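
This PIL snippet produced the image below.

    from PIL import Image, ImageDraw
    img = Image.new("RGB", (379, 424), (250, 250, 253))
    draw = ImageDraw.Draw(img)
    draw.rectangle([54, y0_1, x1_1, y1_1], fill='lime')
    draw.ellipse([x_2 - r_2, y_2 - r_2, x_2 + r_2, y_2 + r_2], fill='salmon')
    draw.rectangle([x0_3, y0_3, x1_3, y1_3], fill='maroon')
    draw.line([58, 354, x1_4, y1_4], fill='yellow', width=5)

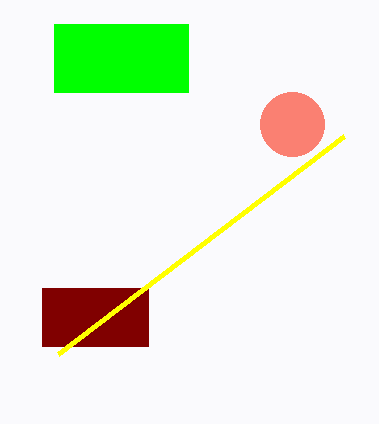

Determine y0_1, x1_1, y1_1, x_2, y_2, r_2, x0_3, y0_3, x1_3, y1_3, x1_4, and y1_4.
y0_1 = 24
x1_1 = 188
y1_1 = 92
x_2 = 292
y_2 = 124
r_2 = 32
x0_3 = 42
y0_3 = 288
x1_3 = 148
y1_3 = 346
x1_4 = 344
y1_4 = 136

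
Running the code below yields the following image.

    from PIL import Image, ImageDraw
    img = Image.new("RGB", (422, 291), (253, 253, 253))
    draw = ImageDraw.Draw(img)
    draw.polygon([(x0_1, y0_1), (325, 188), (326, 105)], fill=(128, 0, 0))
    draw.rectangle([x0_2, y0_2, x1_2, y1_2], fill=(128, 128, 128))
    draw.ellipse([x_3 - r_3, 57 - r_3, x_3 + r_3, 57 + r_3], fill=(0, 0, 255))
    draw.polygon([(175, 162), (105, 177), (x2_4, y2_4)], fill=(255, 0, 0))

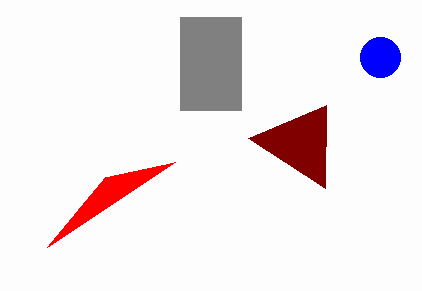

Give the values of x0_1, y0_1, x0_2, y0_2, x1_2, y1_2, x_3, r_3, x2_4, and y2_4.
x0_1 = 248; y0_1 = 138; x0_2 = 180; y0_2 = 17; x1_2 = 241; y1_2 = 110; x_3 = 380; r_3 = 20; x2_4 = 47; y2_4 = 247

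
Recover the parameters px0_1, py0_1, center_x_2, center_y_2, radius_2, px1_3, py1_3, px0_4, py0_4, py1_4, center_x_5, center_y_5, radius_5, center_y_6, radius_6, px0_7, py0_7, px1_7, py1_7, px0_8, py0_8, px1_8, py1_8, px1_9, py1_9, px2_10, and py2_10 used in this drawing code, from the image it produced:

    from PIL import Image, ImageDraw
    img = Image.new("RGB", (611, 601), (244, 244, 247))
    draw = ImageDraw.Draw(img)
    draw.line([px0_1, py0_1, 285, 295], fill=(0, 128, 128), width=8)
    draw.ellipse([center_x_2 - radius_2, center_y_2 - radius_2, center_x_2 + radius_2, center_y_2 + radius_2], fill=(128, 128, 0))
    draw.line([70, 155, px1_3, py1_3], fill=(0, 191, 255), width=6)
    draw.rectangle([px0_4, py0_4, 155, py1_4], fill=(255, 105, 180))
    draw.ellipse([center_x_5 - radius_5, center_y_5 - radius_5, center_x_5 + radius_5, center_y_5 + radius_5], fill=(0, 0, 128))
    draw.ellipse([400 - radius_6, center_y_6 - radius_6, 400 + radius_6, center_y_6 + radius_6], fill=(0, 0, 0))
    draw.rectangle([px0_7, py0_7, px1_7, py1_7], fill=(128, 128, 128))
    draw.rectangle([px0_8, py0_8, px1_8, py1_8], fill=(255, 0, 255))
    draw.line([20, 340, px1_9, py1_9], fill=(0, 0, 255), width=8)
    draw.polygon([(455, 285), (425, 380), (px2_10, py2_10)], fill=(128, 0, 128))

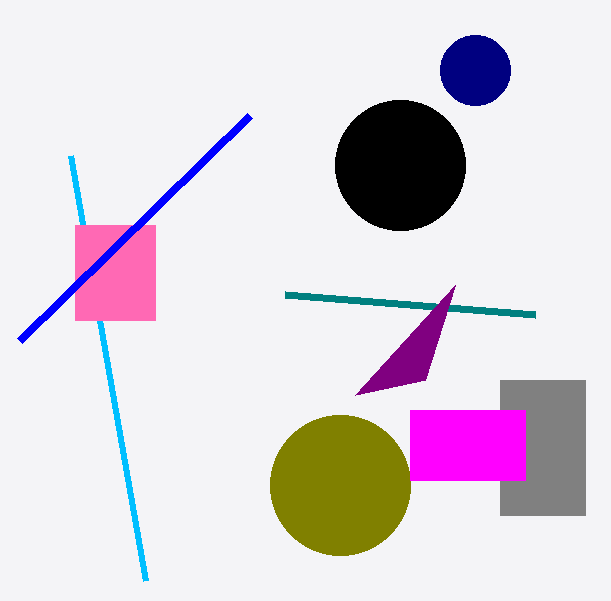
px0_1 = 535
py0_1 = 315
center_x_2 = 340
center_y_2 = 485
radius_2 = 70
px1_3 = 145
py1_3 = 580
px0_4 = 75
py0_4 = 225
py1_4 = 320
center_x_5 = 475
center_y_5 = 70
radius_5 = 35
center_y_6 = 165
radius_6 = 65
px0_7 = 500
py0_7 = 380
px1_7 = 585
py1_7 = 515
px0_8 = 410
py0_8 = 410
px1_8 = 525
py1_8 = 480
px1_9 = 250
py1_9 = 115
px2_10 = 355
py2_10 = 395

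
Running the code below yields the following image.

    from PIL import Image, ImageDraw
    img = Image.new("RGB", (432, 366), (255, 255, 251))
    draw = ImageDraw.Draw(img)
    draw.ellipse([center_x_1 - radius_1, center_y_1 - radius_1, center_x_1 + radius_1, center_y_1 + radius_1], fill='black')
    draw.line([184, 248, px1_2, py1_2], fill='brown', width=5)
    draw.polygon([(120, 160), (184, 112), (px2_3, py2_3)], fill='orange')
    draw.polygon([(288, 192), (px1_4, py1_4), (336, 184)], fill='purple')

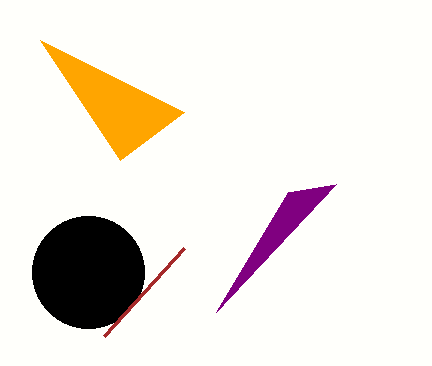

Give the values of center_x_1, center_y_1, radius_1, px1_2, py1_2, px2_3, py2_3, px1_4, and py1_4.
center_x_1 = 88
center_y_1 = 272
radius_1 = 56
px1_2 = 104
py1_2 = 336
px2_3 = 40
py2_3 = 40
px1_4 = 216
py1_4 = 312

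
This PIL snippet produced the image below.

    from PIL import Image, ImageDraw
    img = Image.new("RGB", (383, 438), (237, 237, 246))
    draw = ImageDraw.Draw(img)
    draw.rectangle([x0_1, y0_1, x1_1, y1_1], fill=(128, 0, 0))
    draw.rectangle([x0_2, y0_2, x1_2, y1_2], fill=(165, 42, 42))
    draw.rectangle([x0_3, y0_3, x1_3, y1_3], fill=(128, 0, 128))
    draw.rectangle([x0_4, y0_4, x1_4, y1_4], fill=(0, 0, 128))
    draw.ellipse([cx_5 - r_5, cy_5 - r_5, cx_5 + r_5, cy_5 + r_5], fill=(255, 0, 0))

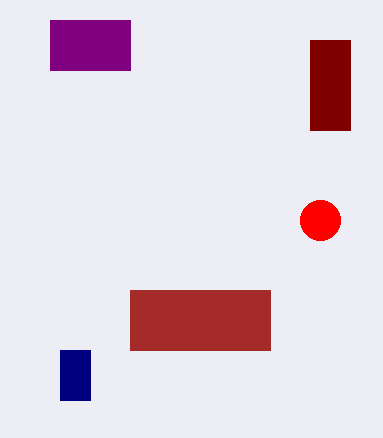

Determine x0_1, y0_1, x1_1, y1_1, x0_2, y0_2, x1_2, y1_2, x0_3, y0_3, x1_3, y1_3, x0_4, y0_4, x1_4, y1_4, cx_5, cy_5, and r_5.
x0_1 = 310, y0_1 = 40, x1_1 = 350, y1_1 = 130, x0_2 = 130, y0_2 = 290, x1_2 = 270, y1_2 = 350, x0_3 = 50, y0_3 = 20, x1_3 = 130, y1_3 = 70, x0_4 = 60, y0_4 = 350, x1_4 = 90, y1_4 = 400, cx_5 = 320, cy_5 = 220, r_5 = 20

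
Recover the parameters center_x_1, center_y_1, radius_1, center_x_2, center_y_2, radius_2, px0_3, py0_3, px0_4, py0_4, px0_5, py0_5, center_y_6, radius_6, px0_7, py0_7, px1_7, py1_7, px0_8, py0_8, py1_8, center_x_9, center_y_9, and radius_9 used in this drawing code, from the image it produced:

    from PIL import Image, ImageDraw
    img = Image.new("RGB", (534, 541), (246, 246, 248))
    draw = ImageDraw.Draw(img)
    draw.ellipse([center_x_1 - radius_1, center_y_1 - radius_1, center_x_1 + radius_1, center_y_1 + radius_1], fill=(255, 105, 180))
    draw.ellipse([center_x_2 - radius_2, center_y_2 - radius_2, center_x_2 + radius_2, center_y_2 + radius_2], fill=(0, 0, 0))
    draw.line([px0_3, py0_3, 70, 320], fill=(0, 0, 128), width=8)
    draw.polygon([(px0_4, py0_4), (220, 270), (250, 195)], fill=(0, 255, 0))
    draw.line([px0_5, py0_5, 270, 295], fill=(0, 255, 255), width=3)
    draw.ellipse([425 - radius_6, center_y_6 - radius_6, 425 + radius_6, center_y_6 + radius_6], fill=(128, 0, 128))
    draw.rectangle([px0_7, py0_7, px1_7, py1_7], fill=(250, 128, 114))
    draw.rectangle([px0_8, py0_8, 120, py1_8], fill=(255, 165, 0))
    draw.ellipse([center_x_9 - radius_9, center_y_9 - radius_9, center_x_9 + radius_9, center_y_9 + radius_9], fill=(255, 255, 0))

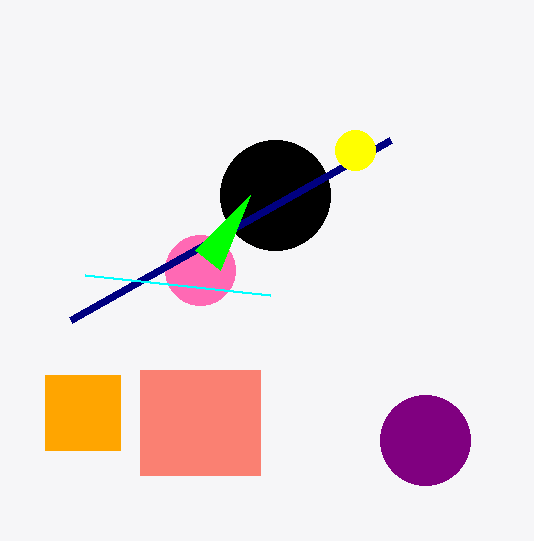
center_x_1 = 200
center_y_1 = 270
radius_1 = 35
center_x_2 = 275
center_y_2 = 195
radius_2 = 55
px0_3 = 390
py0_3 = 140
px0_4 = 195
py0_4 = 250
px0_5 = 85
py0_5 = 275
center_y_6 = 440
radius_6 = 45
px0_7 = 140
py0_7 = 370
px1_7 = 260
py1_7 = 475
px0_8 = 45
py0_8 = 375
py1_8 = 450
center_x_9 = 355
center_y_9 = 150
radius_9 = 20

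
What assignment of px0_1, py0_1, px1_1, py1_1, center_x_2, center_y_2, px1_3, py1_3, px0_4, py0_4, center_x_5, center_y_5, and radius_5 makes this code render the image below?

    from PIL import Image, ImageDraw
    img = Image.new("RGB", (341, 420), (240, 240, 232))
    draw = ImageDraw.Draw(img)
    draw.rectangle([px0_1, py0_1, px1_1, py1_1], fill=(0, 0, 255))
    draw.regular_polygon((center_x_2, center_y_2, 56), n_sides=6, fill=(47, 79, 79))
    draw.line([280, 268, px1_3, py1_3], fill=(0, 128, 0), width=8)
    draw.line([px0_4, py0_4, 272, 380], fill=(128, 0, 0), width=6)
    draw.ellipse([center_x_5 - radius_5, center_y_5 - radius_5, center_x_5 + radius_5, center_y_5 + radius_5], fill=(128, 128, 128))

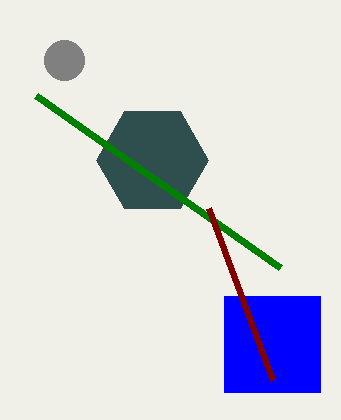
px0_1 = 224; py0_1 = 296; px1_1 = 320; py1_1 = 392; center_x_2 = 152; center_y_2 = 160; px1_3 = 36; py1_3 = 96; px0_4 = 208; py0_4 = 208; center_x_5 = 64; center_y_5 = 60; radius_5 = 20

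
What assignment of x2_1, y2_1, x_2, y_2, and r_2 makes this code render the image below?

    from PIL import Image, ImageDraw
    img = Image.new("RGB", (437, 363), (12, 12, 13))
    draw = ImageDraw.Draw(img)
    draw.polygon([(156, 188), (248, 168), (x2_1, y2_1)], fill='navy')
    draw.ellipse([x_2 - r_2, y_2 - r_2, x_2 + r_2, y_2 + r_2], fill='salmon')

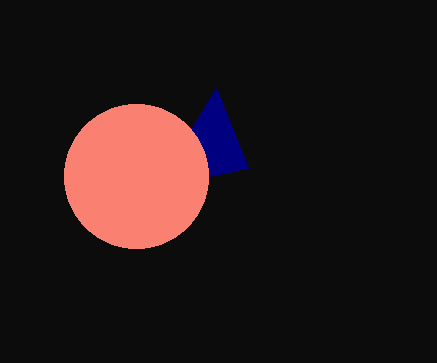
x2_1 = 216; y2_1 = 88; x_2 = 136; y_2 = 176; r_2 = 72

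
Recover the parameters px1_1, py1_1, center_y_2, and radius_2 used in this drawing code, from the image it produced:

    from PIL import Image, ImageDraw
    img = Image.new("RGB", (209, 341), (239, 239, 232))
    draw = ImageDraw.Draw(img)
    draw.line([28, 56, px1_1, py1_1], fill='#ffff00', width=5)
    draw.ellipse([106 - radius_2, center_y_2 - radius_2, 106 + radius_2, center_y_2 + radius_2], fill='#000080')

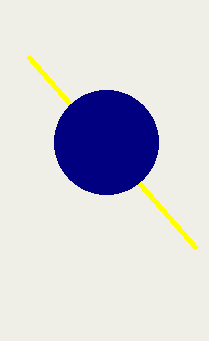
px1_1 = 196, py1_1 = 248, center_y_2 = 142, radius_2 = 52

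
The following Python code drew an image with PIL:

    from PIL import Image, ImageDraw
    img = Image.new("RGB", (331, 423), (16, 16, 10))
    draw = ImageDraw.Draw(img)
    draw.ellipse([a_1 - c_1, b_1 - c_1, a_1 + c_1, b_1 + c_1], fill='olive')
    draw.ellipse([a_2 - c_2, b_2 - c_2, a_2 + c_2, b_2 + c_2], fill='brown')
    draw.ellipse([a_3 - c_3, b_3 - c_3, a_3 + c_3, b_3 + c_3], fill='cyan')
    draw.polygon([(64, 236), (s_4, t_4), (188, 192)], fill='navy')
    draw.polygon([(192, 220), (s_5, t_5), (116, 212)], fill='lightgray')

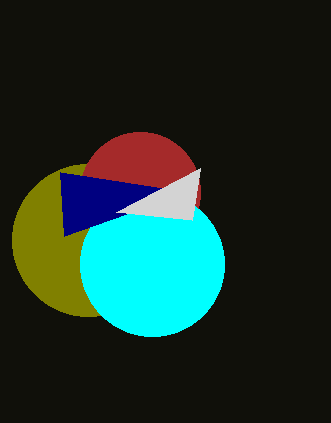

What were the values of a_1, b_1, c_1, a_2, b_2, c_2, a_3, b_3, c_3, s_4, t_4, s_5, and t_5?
a_1 = 88, b_1 = 240, c_1 = 76, a_2 = 140, b_2 = 192, c_2 = 60, a_3 = 152, b_3 = 264, c_3 = 72, s_4 = 60, t_4 = 172, s_5 = 200, t_5 = 168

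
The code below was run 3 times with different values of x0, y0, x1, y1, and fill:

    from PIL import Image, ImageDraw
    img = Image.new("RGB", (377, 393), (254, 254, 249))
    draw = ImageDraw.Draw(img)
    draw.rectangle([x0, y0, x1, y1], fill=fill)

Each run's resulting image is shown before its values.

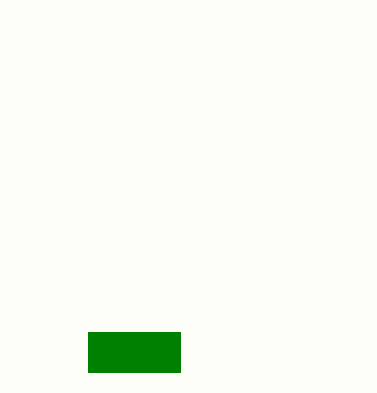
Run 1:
x0 = 88
y0 = 332
x1 = 180
y1 = 372
fill = 'green'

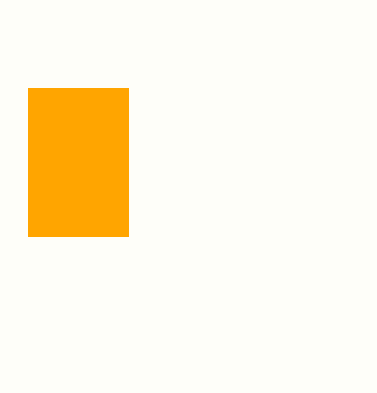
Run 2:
x0 = 28
y0 = 88
x1 = 128
y1 = 236
fill = 'orange'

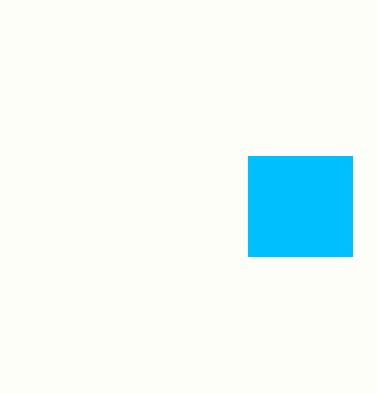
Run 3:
x0 = 248; y0 = 156; x1 = 352; y1 = 256; fill = 'deepskyblue'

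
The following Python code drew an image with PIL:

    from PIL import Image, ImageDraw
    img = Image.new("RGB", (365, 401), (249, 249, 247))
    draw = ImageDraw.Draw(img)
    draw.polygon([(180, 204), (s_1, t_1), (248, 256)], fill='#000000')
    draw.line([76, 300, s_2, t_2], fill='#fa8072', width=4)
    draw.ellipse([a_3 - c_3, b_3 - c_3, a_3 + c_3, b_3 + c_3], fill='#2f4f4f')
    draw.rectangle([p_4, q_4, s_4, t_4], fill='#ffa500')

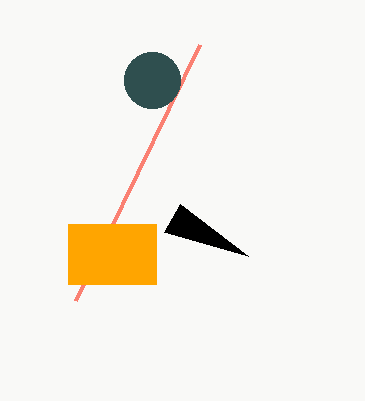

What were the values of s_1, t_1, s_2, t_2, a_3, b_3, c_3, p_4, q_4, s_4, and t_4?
s_1 = 164, t_1 = 232, s_2 = 200, t_2 = 44, a_3 = 152, b_3 = 80, c_3 = 28, p_4 = 68, q_4 = 224, s_4 = 156, t_4 = 284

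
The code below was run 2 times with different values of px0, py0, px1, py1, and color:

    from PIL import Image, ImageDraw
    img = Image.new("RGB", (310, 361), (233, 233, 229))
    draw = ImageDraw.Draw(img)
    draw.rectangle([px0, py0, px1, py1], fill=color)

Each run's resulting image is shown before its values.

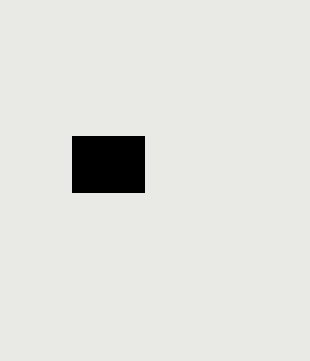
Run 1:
px0 = 72; py0 = 136; px1 = 144; py1 = 192; color = 'black'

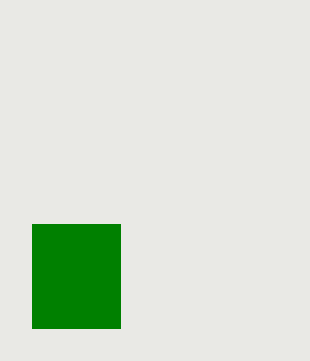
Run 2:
px0 = 32; py0 = 224; px1 = 120; py1 = 328; color = 'green'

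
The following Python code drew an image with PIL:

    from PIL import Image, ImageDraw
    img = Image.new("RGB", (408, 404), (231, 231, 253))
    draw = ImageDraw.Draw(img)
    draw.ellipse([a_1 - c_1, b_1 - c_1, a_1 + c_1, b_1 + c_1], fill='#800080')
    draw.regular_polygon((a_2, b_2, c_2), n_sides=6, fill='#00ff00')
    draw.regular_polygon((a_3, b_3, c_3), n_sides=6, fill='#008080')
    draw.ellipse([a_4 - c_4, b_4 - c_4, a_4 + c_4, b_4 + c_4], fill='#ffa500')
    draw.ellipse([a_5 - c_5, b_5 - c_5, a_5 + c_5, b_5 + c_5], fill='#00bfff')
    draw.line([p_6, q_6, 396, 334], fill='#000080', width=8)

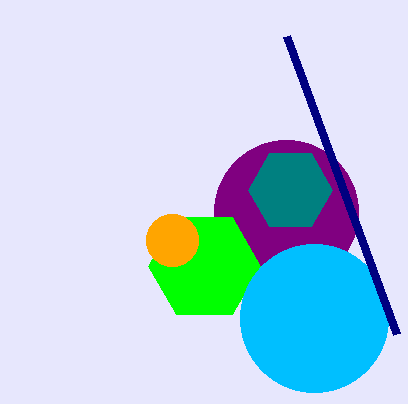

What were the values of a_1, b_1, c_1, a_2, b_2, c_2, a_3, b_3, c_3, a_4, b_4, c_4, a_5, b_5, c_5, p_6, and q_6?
a_1 = 286, b_1 = 212, c_1 = 72, a_2 = 204, b_2 = 266, c_2 = 56, a_3 = 290, b_3 = 190, c_3 = 42, a_4 = 172, b_4 = 240, c_4 = 26, a_5 = 314, b_5 = 318, c_5 = 74, p_6 = 286, q_6 = 36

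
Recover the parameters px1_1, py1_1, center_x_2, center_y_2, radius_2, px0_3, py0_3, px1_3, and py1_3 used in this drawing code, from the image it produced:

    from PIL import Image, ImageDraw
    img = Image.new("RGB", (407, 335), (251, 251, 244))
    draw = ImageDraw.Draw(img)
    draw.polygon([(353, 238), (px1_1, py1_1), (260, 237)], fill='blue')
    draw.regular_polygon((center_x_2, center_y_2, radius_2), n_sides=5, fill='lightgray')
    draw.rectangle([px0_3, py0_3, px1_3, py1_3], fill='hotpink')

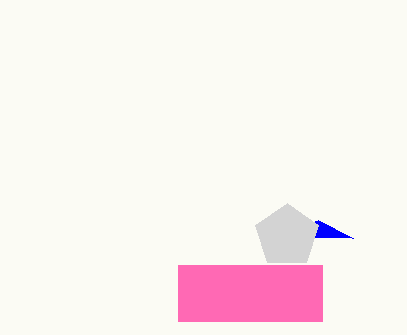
px1_1 = 318, py1_1 = 220, center_x_2 = 287, center_y_2 = 236, radius_2 = 33, px0_3 = 178, py0_3 = 265, px1_3 = 322, py1_3 = 321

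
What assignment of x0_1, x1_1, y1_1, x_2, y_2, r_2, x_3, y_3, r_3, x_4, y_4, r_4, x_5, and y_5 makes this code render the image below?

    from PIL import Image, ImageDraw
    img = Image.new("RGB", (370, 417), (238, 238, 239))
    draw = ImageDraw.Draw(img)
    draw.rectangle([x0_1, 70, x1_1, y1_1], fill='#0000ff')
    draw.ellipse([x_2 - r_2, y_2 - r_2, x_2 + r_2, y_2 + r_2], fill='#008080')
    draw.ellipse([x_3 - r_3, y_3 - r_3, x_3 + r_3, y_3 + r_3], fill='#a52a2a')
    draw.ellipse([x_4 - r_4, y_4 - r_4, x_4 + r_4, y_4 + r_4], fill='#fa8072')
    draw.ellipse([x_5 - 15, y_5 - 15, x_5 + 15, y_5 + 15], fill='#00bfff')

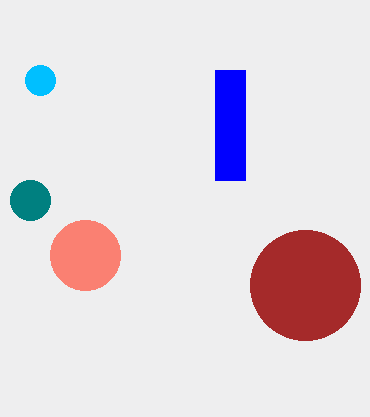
x0_1 = 215
x1_1 = 245
y1_1 = 180
x_2 = 30
y_2 = 200
r_2 = 20
x_3 = 305
y_3 = 285
r_3 = 55
x_4 = 85
y_4 = 255
r_4 = 35
x_5 = 40
y_5 = 80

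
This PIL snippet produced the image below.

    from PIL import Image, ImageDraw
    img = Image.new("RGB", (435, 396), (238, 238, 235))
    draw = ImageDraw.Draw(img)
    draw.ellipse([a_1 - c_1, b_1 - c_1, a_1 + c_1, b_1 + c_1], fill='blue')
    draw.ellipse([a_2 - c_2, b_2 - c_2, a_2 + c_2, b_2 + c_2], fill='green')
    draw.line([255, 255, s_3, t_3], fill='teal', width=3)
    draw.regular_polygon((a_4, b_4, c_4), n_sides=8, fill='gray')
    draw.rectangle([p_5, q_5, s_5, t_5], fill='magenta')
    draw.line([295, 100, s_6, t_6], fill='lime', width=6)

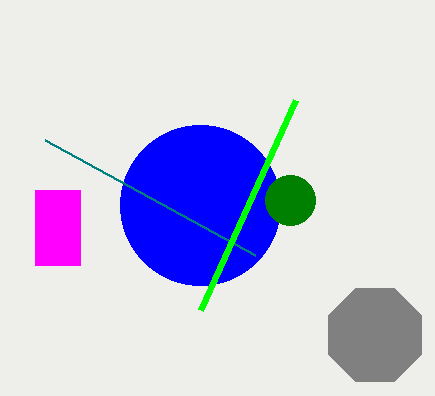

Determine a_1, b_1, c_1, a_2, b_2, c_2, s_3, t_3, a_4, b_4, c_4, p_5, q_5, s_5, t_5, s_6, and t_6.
a_1 = 200; b_1 = 205; c_1 = 80; a_2 = 290; b_2 = 200; c_2 = 25; s_3 = 45; t_3 = 140; a_4 = 375; b_4 = 335; c_4 = 50; p_5 = 35; q_5 = 190; s_5 = 80; t_5 = 265; s_6 = 200; t_6 = 310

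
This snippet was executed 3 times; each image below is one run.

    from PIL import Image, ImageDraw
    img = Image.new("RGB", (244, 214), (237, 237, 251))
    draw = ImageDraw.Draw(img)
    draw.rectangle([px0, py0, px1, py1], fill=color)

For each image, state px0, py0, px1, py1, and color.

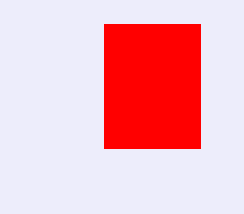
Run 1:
px0 = 104
py0 = 24
px1 = 200
py1 = 148
color = 'red'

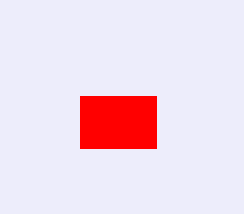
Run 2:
px0 = 80, py0 = 96, px1 = 156, py1 = 148, color = 'red'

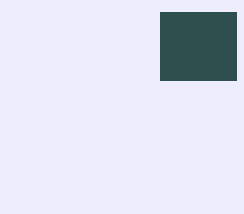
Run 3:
px0 = 160; py0 = 12; px1 = 236; py1 = 80; color = 'darkslategray'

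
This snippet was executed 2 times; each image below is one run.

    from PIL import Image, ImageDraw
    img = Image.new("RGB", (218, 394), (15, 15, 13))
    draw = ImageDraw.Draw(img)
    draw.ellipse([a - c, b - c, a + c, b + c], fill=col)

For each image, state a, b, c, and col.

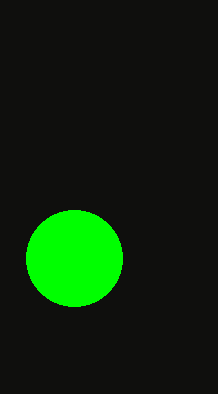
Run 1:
a = 74; b = 258; c = 48; col = 'lime'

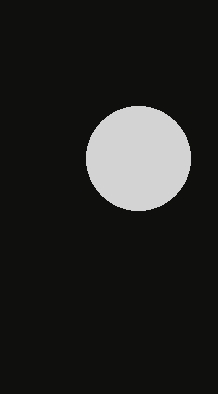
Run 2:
a = 138
b = 158
c = 52
col = 'lightgray'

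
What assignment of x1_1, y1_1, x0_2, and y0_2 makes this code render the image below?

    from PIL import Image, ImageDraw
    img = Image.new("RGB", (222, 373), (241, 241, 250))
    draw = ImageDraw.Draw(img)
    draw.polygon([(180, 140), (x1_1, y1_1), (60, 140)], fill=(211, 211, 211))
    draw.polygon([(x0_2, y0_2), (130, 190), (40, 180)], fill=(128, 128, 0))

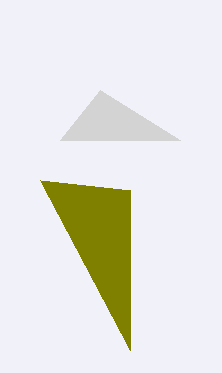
x1_1 = 100
y1_1 = 90
x0_2 = 130
y0_2 = 350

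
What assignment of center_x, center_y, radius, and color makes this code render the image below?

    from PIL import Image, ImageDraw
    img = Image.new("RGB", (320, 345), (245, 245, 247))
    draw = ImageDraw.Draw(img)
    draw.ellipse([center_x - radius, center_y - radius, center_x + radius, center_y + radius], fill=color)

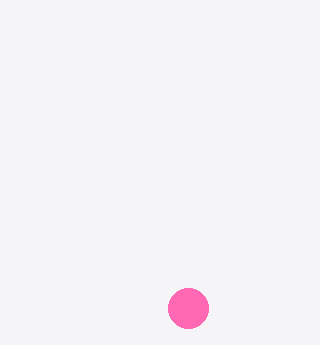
center_x = 188
center_y = 308
radius = 20
color = 'hotpink'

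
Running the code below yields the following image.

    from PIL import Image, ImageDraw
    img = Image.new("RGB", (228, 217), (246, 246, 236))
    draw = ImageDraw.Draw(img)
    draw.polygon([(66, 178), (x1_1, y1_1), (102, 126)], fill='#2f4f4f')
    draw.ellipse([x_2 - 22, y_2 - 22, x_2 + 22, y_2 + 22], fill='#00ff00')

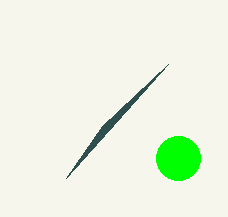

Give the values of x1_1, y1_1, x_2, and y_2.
x1_1 = 168; y1_1 = 64; x_2 = 178; y_2 = 158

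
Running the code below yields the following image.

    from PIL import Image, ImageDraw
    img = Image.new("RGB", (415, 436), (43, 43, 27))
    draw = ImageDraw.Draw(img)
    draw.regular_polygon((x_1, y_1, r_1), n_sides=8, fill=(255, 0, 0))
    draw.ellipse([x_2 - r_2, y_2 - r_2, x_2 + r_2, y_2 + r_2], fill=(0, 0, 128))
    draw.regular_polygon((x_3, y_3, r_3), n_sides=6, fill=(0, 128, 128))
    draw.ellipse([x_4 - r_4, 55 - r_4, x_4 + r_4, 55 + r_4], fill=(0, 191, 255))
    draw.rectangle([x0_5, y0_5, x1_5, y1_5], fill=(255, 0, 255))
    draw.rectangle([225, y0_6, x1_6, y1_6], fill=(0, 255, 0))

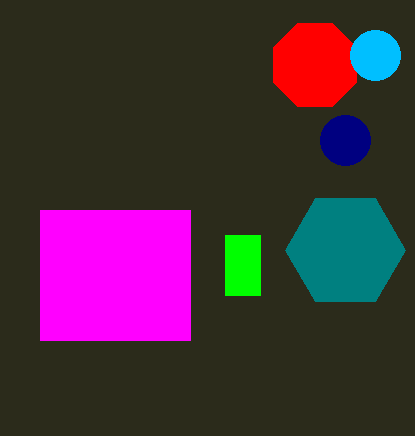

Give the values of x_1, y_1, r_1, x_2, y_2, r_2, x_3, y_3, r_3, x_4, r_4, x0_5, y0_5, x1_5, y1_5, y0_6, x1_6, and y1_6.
x_1 = 315, y_1 = 65, r_1 = 45, x_2 = 345, y_2 = 140, r_2 = 25, x_3 = 345, y_3 = 250, r_3 = 60, x_4 = 375, r_4 = 25, x0_5 = 40, y0_5 = 210, x1_5 = 190, y1_5 = 340, y0_6 = 235, x1_6 = 260, y1_6 = 295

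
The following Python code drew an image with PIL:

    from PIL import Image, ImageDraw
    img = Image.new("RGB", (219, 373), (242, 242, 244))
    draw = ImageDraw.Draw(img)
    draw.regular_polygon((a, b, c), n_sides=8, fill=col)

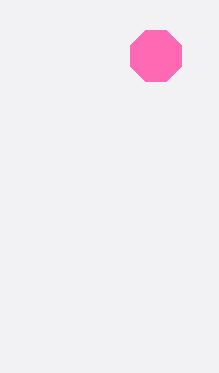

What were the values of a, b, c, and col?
a = 156
b = 56
c = 28
col = 'hotpink'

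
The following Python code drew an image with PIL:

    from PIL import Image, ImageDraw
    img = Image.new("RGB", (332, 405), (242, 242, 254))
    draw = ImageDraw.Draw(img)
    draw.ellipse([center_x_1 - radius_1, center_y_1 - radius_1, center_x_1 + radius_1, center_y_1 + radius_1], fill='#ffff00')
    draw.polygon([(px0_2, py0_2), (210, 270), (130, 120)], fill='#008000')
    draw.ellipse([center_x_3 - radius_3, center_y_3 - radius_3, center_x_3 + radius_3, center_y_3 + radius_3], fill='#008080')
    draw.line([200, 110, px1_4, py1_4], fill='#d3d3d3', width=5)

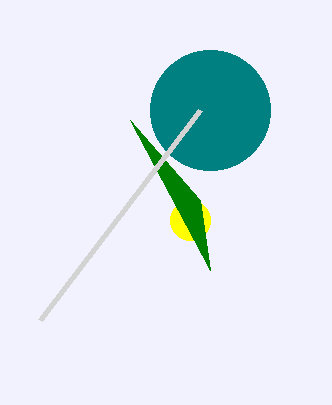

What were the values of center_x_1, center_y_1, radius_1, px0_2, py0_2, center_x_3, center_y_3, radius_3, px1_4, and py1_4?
center_x_1 = 190, center_y_1 = 220, radius_1 = 20, px0_2 = 200, py0_2 = 200, center_x_3 = 210, center_y_3 = 110, radius_3 = 60, px1_4 = 40, py1_4 = 320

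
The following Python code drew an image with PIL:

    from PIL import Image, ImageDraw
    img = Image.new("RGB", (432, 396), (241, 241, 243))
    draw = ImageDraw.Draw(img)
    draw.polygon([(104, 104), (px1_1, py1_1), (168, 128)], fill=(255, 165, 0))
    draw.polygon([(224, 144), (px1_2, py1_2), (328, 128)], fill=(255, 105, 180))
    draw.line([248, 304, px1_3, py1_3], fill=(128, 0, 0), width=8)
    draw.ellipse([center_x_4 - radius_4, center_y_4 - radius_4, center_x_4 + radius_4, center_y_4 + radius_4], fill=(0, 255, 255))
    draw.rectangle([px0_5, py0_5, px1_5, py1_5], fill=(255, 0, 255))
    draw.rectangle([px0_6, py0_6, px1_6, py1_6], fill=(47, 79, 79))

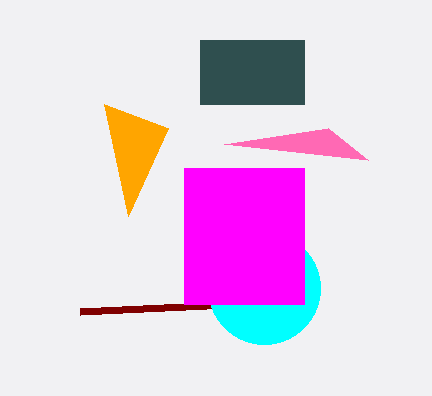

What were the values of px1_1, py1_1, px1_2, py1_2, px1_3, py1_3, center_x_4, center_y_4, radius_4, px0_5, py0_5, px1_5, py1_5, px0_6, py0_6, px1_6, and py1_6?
px1_1 = 128
py1_1 = 216
px1_2 = 368
py1_2 = 160
px1_3 = 80
py1_3 = 312
center_x_4 = 264
center_y_4 = 288
radius_4 = 56
px0_5 = 184
py0_5 = 168
px1_5 = 304
py1_5 = 304
px0_6 = 200
py0_6 = 40
px1_6 = 304
py1_6 = 104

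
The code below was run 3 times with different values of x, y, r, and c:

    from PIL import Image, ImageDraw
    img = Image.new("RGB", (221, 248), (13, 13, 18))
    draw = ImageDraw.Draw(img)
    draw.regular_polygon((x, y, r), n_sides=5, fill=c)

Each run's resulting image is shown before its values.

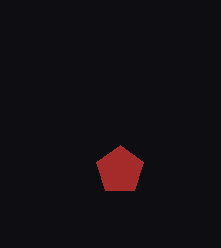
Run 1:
x = 120
y = 170
r = 25
c = 'brown'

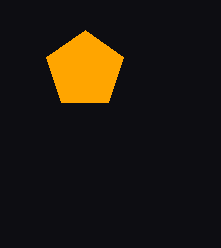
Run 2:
x = 85; y = 70; r = 40; c = 'orange'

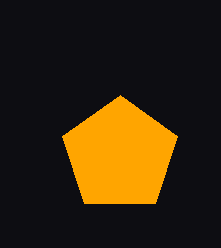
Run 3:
x = 120; y = 155; r = 60; c = 'orange'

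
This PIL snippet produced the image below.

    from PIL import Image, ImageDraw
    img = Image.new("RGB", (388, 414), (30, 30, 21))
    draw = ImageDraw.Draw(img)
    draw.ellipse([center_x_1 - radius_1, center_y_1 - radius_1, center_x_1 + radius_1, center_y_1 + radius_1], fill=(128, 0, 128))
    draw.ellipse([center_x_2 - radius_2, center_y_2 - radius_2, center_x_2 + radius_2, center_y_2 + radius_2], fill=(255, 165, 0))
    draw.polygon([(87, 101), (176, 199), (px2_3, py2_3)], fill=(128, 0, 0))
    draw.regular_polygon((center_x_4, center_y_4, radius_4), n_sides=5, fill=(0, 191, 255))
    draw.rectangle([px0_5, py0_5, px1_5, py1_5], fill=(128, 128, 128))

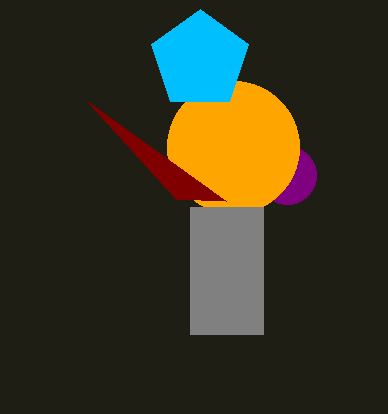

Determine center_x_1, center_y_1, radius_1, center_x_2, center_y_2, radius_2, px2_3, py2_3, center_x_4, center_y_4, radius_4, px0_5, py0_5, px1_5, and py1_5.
center_x_1 = 287
center_y_1 = 175
radius_1 = 29
center_x_2 = 233
center_y_2 = 147
radius_2 = 66
px2_3 = 226
py2_3 = 201
center_x_4 = 200
center_y_4 = 60
radius_4 = 51
px0_5 = 190
py0_5 = 207
px1_5 = 263
py1_5 = 334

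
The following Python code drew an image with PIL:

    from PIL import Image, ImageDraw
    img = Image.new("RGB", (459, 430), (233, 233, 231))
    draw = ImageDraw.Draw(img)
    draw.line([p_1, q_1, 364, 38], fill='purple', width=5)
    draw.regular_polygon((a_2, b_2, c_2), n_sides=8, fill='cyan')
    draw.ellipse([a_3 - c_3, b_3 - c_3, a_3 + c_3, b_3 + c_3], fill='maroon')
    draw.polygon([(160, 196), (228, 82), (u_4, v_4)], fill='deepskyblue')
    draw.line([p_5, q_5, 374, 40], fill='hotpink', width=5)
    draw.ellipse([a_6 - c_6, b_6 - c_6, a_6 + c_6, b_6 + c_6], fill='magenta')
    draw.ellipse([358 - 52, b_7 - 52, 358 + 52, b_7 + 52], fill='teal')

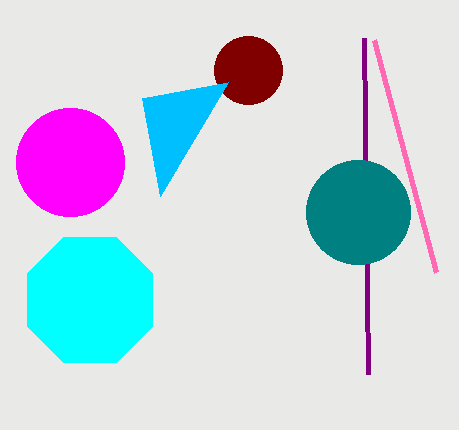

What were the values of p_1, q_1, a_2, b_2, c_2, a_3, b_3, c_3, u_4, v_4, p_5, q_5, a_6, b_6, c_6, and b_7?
p_1 = 368
q_1 = 374
a_2 = 90
b_2 = 300
c_2 = 68
a_3 = 248
b_3 = 70
c_3 = 34
u_4 = 142
v_4 = 98
p_5 = 436
q_5 = 272
a_6 = 70
b_6 = 162
c_6 = 54
b_7 = 212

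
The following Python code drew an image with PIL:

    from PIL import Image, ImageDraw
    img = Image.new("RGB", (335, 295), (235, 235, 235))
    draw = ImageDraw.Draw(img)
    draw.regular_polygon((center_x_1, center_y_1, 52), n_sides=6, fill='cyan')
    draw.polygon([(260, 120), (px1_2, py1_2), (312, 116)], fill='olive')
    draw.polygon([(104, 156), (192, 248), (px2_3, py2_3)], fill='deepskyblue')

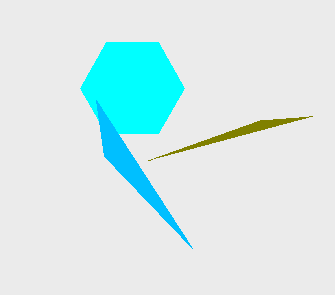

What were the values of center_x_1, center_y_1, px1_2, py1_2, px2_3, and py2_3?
center_x_1 = 132, center_y_1 = 88, px1_2 = 148, py1_2 = 160, px2_3 = 96, py2_3 = 100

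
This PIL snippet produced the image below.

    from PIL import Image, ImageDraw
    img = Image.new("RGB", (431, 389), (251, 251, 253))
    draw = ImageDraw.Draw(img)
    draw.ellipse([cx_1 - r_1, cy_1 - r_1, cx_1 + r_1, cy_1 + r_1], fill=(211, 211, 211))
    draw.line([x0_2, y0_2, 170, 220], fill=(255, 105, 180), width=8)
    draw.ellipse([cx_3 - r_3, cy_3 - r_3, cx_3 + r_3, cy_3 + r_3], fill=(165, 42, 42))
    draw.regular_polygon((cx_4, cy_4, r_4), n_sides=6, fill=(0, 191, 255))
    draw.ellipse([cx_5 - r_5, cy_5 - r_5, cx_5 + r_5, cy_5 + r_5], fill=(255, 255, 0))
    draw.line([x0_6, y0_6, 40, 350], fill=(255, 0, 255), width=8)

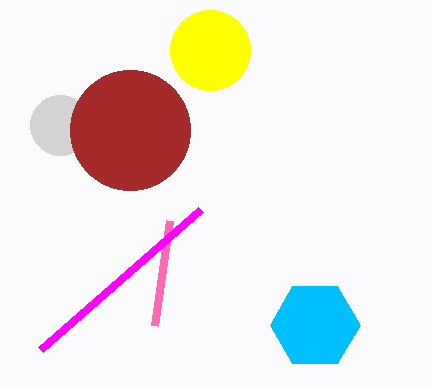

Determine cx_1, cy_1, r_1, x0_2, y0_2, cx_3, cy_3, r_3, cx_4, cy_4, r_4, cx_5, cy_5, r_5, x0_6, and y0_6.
cx_1 = 60, cy_1 = 125, r_1 = 30, x0_2 = 155, y0_2 = 325, cx_3 = 130, cy_3 = 130, r_3 = 60, cx_4 = 315, cy_4 = 325, r_4 = 45, cx_5 = 210, cy_5 = 50, r_5 = 40, x0_6 = 200, y0_6 = 210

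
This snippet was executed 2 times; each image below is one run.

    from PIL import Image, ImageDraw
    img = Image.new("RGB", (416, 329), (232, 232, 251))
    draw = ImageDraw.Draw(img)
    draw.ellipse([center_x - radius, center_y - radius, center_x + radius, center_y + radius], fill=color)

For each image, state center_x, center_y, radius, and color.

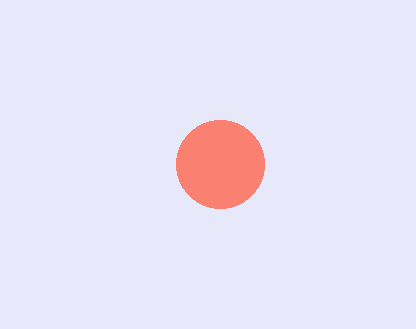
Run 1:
center_x = 220
center_y = 164
radius = 44
color = 'salmon'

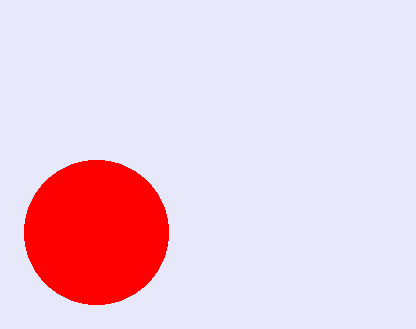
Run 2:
center_x = 96; center_y = 232; radius = 72; color = 'red'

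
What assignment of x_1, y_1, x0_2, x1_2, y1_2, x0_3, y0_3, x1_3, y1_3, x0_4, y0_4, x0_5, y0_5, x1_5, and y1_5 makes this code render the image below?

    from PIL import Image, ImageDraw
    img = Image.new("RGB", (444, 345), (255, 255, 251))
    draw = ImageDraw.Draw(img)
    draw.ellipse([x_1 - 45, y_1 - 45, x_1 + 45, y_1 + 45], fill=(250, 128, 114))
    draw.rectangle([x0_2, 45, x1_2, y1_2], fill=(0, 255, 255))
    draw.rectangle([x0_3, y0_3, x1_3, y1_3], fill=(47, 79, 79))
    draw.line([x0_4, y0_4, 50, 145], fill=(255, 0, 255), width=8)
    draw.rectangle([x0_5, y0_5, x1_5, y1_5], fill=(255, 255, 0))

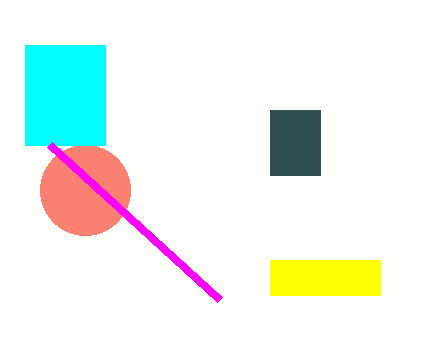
x_1 = 85; y_1 = 190; x0_2 = 25; x1_2 = 105; y1_2 = 145; x0_3 = 270; y0_3 = 110; x1_3 = 320; y1_3 = 175; x0_4 = 220; y0_4 = 300; x0_5 = 270; y0_5 = 260; x1_5 = 380; y1_5 = 295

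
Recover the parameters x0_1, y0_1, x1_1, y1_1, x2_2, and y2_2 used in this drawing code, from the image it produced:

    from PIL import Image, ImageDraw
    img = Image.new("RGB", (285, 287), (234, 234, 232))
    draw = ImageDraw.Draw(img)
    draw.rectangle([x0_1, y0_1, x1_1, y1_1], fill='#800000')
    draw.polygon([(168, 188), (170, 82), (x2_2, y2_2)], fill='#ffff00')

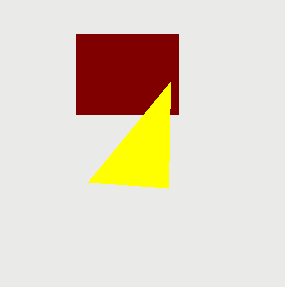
x0_1 = 76, y0_1 = 34, x1_1 = 178, y1_1 = 114, x2_2 = 88, y2_2 = 182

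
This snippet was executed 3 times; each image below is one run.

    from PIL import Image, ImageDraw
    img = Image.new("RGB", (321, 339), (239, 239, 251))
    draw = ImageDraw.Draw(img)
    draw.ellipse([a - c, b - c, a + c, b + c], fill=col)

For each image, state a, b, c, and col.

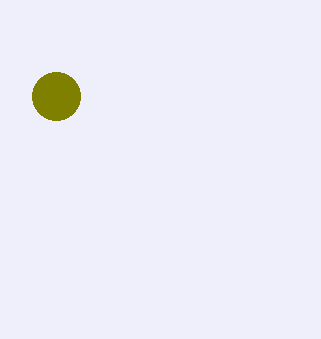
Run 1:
a = 56
b = 96
c = 24
col = 'olive'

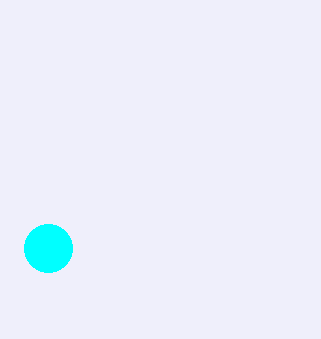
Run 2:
a = 48, b = 248, c = 24, col = 'cyan'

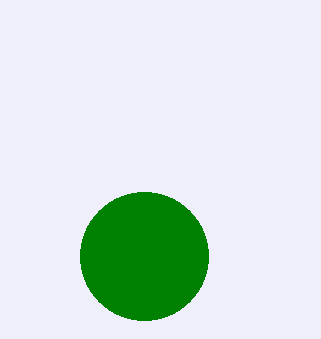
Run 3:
a = 144; b = 256; c = 64; col = 'green'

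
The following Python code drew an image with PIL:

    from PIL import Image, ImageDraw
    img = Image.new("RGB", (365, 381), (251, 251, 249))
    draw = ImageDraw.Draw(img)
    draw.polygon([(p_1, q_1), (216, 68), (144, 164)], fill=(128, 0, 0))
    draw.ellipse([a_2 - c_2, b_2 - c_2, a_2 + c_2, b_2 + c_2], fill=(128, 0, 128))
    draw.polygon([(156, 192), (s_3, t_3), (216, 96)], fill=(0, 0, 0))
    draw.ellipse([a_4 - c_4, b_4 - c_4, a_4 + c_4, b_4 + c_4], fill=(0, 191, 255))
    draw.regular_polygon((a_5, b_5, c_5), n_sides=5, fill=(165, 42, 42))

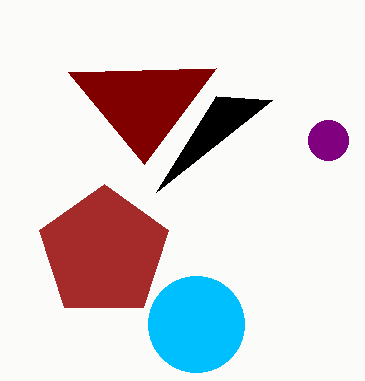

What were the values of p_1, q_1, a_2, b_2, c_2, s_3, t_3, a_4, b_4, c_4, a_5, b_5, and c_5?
p_1 = 68
q_1 = 72
a_2 = 328
b_2 = 140
c_2 = 20
s_3 = 272
t_3 = 100
a_4 = 196
b_4 = 324
c_4 = 48
a_5 = 104
b_5 = 252
c_5 = 68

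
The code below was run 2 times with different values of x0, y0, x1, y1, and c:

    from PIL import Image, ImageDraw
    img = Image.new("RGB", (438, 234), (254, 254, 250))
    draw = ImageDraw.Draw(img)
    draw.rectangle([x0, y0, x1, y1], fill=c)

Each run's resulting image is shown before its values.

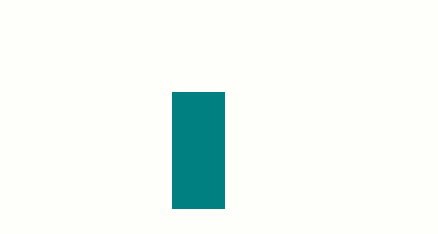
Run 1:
x0 = 172
y0 = 92
x1 = 224
y1 = 208
c = 'teal'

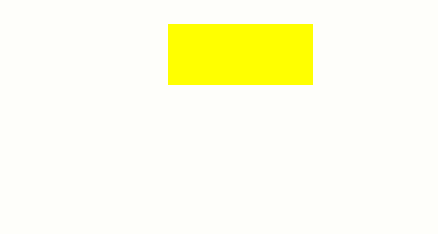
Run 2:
x0 = 168
y0 = 24
x1 = 312
y1 = 84
c = 'yellow'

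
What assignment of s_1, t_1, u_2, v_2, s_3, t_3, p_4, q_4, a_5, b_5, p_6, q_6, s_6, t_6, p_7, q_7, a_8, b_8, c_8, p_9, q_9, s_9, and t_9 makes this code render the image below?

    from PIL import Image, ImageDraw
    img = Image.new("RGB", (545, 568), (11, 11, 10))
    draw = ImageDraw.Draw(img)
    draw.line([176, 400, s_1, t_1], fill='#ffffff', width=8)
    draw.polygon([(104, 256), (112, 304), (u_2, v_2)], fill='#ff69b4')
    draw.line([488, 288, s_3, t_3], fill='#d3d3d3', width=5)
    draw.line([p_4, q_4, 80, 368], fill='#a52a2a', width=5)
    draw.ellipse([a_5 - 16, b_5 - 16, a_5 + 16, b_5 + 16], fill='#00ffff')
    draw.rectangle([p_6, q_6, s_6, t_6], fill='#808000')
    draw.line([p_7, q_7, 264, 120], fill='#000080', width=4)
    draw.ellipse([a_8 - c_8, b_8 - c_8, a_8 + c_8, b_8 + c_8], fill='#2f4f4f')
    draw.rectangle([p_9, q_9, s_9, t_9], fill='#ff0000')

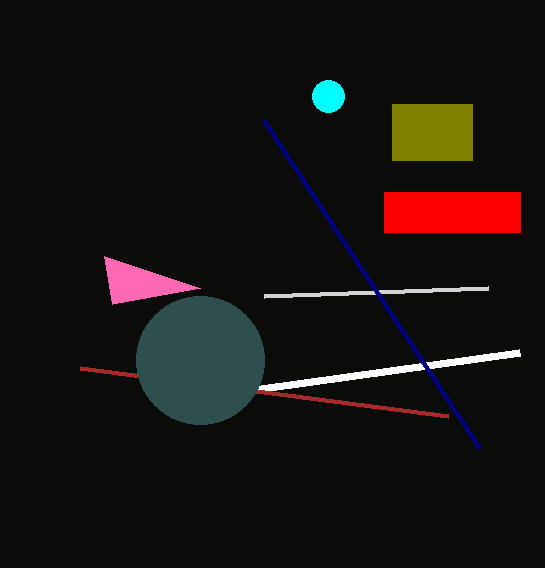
s_1 = 520; t_1 = 352; u_2 = 200; v_2 = 288; s_3 = 264; t_3 = 296; p_4 = 448; q_4 = 416; a_5 = 328; b_5 = 96; p_6 = 392; q_6 = 104; s_6 = 472; t_6 = 160; p_7 = 480; q_7 = 448; a_8 = 200; b_8 = 360; c_8 = 64; p_9 = 384; q_9 = 192; s_9 = 520; t_9 = 232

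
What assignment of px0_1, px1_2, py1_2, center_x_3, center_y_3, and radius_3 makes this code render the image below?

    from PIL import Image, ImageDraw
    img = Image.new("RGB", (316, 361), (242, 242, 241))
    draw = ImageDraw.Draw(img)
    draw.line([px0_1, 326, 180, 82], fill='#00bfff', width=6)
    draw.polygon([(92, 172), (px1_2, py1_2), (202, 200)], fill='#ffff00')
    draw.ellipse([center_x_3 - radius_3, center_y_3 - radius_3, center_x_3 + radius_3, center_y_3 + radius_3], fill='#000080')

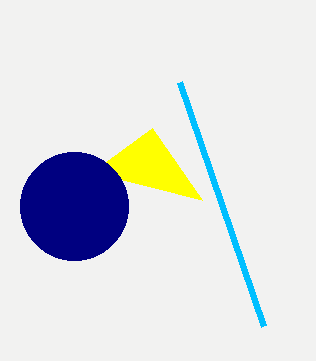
px0_1 = 264; px1_2 = 152; py1_2 = 128; center_x_3 = 74; center_y_3 = 206; radius_3 = 54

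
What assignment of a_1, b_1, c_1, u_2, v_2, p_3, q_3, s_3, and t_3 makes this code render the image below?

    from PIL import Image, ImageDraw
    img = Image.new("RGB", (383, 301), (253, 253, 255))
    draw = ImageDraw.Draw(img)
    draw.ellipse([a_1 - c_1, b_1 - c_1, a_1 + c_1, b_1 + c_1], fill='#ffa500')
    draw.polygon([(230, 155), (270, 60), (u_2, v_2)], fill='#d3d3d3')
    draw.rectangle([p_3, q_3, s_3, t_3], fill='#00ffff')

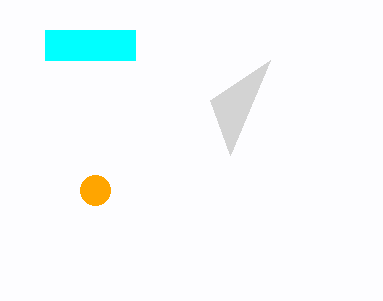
a_1 = 95; b_1 = 190; c_1 = 15; u_2 = 210; v_2 = 100; p_3 = 45; q_3 = 30; s_3 = 135; t_3 = 60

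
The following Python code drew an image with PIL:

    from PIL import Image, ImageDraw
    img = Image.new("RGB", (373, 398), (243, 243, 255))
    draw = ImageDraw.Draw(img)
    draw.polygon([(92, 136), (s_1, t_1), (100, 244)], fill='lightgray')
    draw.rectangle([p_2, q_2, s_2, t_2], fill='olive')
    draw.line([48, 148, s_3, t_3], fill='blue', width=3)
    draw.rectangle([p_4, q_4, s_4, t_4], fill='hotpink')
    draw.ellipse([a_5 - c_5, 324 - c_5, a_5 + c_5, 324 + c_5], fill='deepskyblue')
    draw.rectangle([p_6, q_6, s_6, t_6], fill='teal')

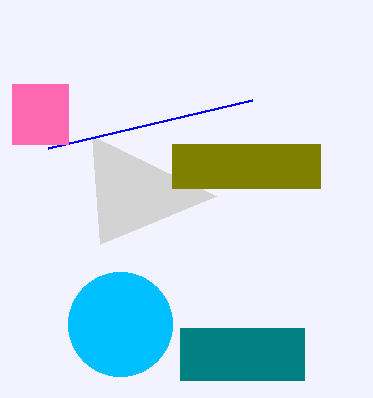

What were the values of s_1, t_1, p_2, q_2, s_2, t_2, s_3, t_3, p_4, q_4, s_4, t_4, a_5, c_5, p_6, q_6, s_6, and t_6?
s_1 = 216; t_1 = 196; p_2 = 172; q_2 = 144; s_2 = 320; t_2 = 188; s_3 = 252; t_3 = 100; p_4 = 12; q_4 = 84; s_4 = 68; t_4 = 144; a_5 = 120; c_5 = 52; p_6 = 180; q_6 = 328; s_6 = 304; t_6 = 380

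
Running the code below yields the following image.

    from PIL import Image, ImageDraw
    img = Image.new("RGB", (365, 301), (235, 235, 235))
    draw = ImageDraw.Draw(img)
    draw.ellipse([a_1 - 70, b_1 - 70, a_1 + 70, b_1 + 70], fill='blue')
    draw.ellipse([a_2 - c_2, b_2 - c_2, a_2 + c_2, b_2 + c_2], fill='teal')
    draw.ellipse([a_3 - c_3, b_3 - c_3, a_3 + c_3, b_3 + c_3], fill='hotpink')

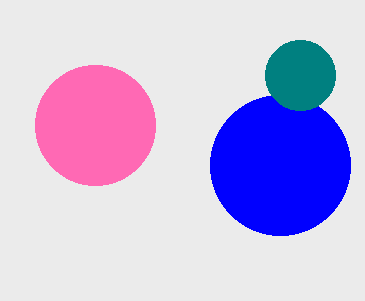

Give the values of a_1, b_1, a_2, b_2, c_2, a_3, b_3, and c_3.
a_1 = 280, b_1 = 165, a_2 = 300, b_2 = 75, c_2 = 35, a_3 = 95, b_3 = 125, c_3 = 60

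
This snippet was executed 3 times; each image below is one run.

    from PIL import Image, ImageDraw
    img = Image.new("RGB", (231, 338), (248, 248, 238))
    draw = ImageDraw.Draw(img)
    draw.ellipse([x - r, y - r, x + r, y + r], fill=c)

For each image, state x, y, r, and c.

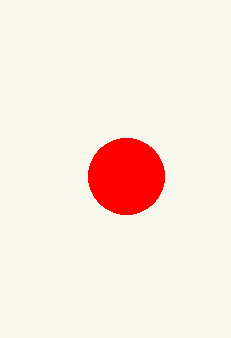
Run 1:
x = 126, y = 176, r = 38, c = 'red'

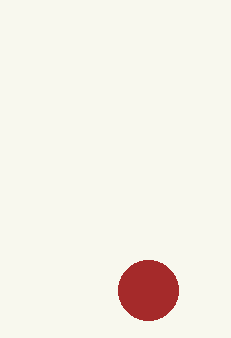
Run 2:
x = 148, y = 290, r = 30, c = 'brown'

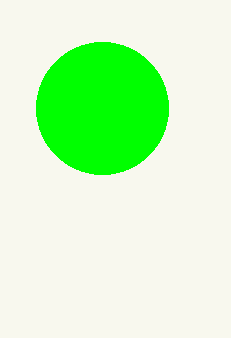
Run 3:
x = 102
y = 108
r = 66
c = 'lime'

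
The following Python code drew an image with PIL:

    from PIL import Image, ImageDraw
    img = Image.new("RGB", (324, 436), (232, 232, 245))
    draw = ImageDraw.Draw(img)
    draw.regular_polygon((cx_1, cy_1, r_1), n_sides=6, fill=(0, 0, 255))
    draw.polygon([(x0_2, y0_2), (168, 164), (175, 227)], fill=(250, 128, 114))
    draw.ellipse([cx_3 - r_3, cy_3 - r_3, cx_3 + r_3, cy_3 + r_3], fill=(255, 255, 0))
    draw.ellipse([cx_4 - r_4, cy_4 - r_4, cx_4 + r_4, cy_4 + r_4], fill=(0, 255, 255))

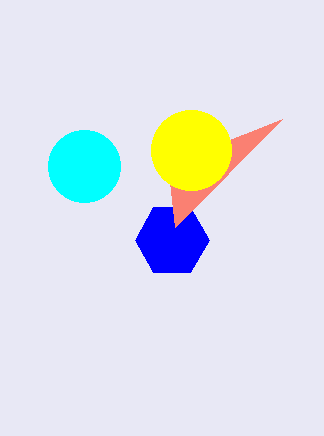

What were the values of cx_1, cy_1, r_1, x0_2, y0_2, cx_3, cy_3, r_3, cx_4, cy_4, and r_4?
cx_1 = 172
cy_1 = 240
r_1 = 37
x0_2 = 282
y0_2 = 119
cx_3 = 191
cy_3 = 150
r_3 = 40
cx_4 = 84
cy_4 = 166
r_4 = 36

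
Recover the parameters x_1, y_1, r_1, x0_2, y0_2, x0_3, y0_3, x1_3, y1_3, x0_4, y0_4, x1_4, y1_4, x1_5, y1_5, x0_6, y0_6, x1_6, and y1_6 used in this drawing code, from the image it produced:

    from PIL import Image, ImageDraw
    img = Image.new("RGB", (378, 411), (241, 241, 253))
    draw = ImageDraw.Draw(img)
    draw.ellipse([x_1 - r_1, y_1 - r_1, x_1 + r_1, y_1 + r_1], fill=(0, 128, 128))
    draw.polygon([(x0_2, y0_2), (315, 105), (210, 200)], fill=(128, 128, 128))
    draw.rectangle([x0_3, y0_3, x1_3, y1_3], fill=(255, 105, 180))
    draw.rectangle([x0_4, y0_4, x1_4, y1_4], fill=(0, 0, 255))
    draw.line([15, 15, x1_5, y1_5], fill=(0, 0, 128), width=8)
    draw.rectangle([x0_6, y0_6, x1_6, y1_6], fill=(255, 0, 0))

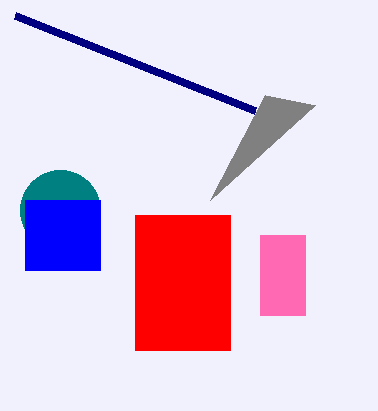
x_1 = 60
y_1 = 210
r_1 = 40
x0_2 = 265
y0_2 = 95
x0_3 = 260
y0_3 = 235
x1_3 = 305
y1_3 = 315
x0_4 = 25
y0_4 = 200
x1_4 = 100
y1_4 = 270
x1_5 = 255
y1_5 = 110
x0_6 = 135
y0_6 = 215
x1_6 = 230
y1_6 = 350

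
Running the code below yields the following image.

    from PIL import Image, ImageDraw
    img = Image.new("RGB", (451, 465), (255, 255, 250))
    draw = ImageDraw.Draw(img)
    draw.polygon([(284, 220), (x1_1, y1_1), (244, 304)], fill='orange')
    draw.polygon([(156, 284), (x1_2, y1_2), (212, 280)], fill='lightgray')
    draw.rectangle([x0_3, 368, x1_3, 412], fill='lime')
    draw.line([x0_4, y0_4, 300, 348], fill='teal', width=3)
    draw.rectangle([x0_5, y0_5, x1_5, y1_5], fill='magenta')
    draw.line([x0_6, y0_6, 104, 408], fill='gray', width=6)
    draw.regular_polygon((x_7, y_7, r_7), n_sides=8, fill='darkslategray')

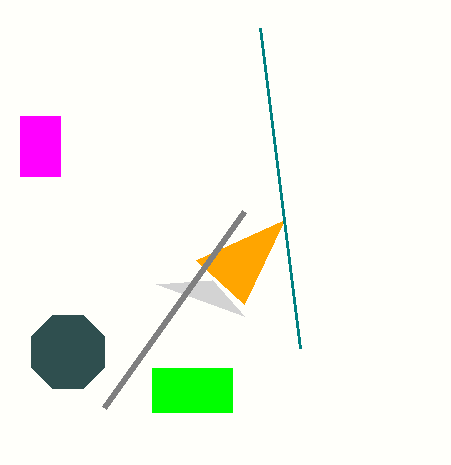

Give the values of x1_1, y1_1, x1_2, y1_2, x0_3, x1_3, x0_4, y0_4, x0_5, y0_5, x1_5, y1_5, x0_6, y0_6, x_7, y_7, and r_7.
x1_1 = 196; y1_1 = 260; x1_2 = 244; y1_2 = 316; x0_3 = 152; x1_3 = 232; x0_4 = 260; y0_4 = 28; x0_5 = 20; y0_5 = 116; x1_5 = 60; y1_5 = 176; x0_6 = 244; y0_6 = 212; x_7 = 68; y_7 = 352; r_7 = 40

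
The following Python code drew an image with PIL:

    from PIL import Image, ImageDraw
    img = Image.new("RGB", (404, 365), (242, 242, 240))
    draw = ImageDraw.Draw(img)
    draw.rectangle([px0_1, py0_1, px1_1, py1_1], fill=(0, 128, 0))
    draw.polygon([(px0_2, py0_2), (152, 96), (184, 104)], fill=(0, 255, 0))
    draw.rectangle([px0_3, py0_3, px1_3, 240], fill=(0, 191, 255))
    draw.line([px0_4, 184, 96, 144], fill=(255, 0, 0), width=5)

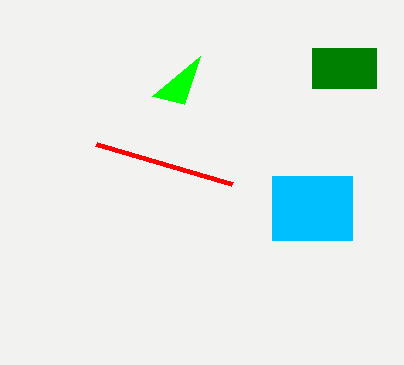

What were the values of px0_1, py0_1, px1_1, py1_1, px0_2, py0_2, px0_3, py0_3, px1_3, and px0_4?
px0_1 = 312; py0_1 = 48; px1_1 = 376; py1_1 = 88; px0_2 = 200; py0_2 = 56; px0_3 = 272; py0_3 = 176; px1_3 = 352; px0_4 = 232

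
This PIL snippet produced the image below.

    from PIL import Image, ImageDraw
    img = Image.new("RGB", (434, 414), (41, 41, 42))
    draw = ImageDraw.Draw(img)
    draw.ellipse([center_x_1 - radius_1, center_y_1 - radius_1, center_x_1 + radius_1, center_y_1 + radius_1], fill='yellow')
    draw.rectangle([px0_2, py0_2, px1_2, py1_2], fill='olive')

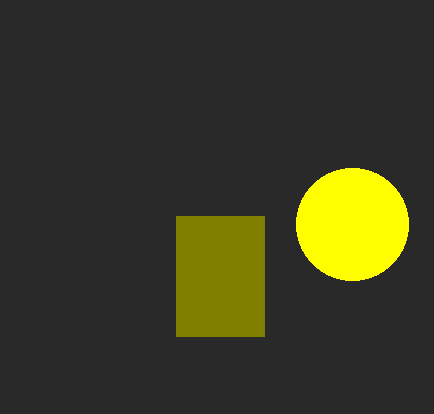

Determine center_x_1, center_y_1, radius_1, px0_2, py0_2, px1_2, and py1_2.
center_x_1 = 352; center_y_1 = 224; radius_1 = 56; px0_2 = 176; py0_2 = 216; px1_2 = 264; py1_2 = 336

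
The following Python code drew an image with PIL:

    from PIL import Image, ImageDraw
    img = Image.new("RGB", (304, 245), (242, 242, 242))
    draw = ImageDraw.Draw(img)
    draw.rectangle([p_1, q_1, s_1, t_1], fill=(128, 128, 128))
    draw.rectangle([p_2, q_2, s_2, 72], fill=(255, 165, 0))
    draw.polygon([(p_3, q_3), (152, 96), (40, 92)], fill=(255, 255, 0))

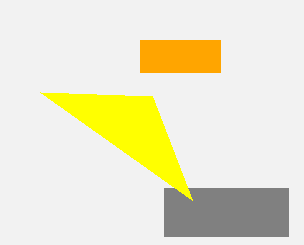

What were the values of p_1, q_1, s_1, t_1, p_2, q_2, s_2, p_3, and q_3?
p_1 = 164; q_1 = 188; s_1 = 288; t_1 = 236; p_2 = 140; q_2 = 40; s_2 = 220; p_3 = 192; q_3 = 200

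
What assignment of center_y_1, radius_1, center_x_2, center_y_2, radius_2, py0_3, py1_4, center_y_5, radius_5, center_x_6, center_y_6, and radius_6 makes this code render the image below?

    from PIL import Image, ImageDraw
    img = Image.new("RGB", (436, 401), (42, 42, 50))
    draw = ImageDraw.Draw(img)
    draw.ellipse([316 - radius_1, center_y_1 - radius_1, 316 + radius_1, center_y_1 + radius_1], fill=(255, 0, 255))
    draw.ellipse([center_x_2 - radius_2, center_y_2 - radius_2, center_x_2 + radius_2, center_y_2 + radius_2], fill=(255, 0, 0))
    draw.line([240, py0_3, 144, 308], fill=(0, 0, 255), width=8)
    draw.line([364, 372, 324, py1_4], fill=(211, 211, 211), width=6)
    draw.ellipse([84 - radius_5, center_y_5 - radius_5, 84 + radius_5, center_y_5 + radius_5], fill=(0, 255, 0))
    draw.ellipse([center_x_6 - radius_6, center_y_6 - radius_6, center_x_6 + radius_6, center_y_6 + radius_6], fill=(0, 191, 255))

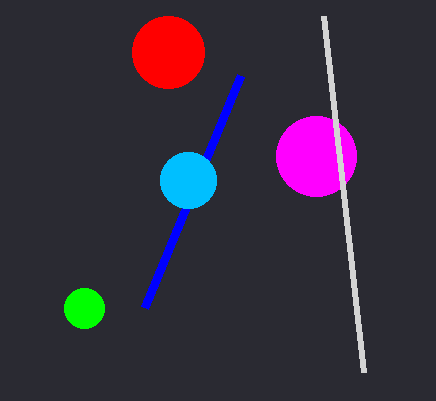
center_y_1 = 156
radius_1 = 40
center_x_2 = 168
center_y_2 = 52
radius_2 = 36
py0_3 = 76
py1_4 = 16
center_y_5 = 308
radius_5 = 20
center_x_6 = 188
center_y_6 = 180
radius_6 = 28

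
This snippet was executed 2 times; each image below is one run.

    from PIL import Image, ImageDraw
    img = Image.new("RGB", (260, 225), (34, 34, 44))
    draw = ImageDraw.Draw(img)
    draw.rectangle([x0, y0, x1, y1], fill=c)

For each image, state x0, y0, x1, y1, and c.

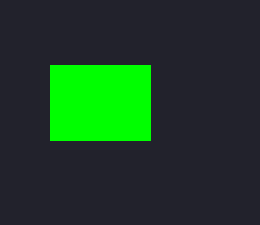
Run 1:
x0 = 50; y0 = 65; x1 = 150; y1 = 140; c = 'lime'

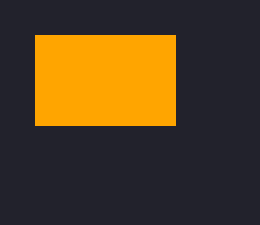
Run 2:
x0 = 35; y0 = 35; x1 = 175; y1 = 125; c = 'orange'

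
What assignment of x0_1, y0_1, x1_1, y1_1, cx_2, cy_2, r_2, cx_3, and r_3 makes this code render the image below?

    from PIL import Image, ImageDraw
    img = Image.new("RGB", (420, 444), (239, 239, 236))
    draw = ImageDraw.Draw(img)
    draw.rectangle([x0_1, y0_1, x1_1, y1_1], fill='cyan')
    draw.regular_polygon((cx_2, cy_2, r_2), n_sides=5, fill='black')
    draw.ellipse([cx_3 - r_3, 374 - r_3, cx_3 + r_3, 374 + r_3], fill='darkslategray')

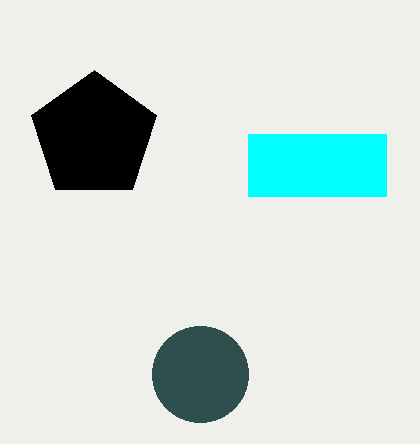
x0_1 = 248; y0_1 = 134; x1_1 = 386; y1_1 = 196; cx_2 = 94; cy_2 = 136; r_2 = 66; cx_3 = 200; r_3 = 48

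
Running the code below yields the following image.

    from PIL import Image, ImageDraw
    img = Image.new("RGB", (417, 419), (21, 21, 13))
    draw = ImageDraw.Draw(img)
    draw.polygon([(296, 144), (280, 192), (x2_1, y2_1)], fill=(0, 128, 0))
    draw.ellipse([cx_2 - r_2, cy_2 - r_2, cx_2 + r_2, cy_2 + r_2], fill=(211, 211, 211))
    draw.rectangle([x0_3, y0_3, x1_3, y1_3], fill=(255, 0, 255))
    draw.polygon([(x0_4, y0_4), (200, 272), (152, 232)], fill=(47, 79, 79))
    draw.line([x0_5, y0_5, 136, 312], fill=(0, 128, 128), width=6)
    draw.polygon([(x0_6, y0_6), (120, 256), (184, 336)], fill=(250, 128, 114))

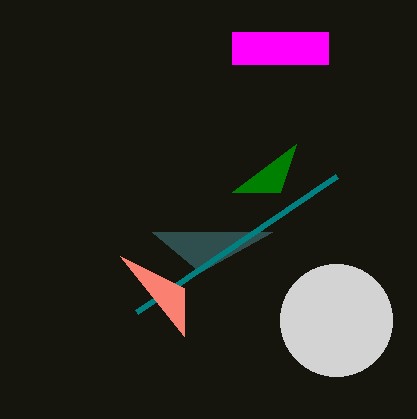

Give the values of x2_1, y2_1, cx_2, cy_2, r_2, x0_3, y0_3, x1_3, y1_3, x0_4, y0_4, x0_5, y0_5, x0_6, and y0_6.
x2_1 = 232, y2_1 = 192, cx_2 = 336, cy_2 = 320, r_2 = 56, x0_3 = 232, y0_3 = 32, x1_3 = 328, y1_3 = 64, x0_4 = 272, y0_4 = 232, x0_5 = 336, y0_5 = 176, x0_6 = 184, y0_6 = 288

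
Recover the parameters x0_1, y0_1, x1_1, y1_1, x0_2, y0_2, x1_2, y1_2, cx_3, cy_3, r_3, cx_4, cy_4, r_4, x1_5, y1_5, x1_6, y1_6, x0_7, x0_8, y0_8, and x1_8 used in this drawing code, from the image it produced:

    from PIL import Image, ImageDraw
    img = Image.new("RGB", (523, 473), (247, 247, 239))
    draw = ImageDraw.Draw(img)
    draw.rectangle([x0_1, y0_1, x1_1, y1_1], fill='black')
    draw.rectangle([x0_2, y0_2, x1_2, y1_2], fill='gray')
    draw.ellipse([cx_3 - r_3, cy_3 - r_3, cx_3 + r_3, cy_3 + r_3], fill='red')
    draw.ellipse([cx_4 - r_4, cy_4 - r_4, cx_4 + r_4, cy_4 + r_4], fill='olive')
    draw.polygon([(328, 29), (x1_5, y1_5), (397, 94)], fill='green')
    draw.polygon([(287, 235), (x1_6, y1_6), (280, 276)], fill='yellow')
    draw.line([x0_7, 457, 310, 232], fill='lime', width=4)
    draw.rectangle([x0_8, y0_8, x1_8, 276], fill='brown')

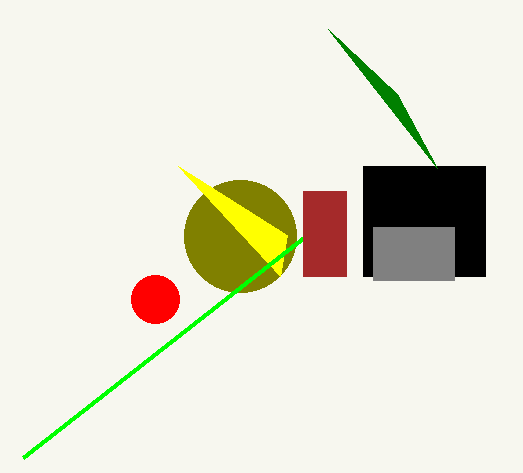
x0_1 = 363; y0_1 = 166; x1_1 = 485; y1_1 = 276; x0_2 = 373; y0_2 = 227; x1_2 = 454; y1_2 = 280; cx_3 = 155; cy_3 = 299; r_3 = 24; cx_4 = 240; cy_4 = 236; r_4 = 56; x1_5 = 437; y1_5 = 168; x1_6 = 178; y1_6 = 166; x0_7 = 23; x0_8 = 303; y0_8 = 191; x1_8 = 346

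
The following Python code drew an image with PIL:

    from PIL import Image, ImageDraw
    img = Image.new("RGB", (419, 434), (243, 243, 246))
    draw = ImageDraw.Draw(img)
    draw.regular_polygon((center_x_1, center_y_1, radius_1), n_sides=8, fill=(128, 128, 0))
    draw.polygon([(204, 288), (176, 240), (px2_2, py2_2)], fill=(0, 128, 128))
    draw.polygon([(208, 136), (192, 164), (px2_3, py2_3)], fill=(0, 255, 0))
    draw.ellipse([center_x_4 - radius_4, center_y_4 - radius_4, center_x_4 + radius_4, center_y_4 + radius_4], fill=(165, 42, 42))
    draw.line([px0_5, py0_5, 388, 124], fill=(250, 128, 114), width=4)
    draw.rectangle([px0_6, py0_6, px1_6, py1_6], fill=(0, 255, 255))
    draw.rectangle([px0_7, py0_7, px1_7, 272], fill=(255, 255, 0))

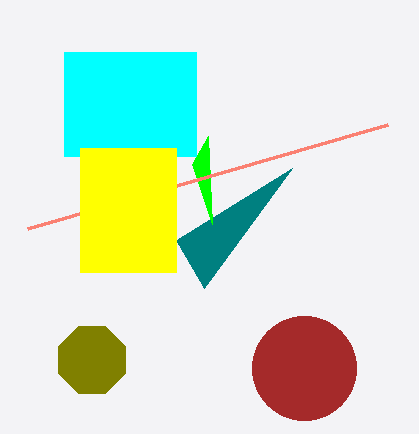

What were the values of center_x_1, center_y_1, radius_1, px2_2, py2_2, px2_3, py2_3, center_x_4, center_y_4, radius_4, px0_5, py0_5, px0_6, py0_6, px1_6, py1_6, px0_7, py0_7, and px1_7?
center_x_1 = 92
center_y_1 = 360
radius_1 = 36
px2_2 = 292
py2_2 = 168
px2_3 = 212
py2_3 = 224
center_x_4 = 304
center_y_4 = 368
radius_4 = 52
px0_5 = 28
py0_5 = 228
px0_6 = 64
py0_6 = 52
px1_6 = 196
py1_6 = 156
px0_7 = 80
py0_7 = 148
px1_7 = 176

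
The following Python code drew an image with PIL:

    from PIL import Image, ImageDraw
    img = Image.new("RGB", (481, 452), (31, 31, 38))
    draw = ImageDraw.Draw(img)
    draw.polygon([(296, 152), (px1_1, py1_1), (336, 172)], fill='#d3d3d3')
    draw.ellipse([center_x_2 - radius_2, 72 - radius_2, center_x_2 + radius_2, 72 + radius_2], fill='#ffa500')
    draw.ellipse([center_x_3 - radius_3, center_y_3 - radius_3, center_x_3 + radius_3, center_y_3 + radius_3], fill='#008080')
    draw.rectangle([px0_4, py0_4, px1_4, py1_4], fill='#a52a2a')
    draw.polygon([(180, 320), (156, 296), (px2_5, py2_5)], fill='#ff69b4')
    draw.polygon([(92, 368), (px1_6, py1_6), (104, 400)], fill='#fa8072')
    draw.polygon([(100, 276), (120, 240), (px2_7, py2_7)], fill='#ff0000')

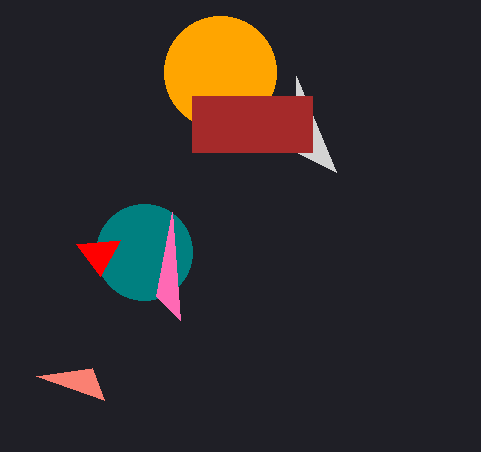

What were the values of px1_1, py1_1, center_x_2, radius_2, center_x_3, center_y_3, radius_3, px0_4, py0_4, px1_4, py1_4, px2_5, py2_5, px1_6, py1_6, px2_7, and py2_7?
px1_1 = 296; py1_1 = 76; center_x_2 = 220; radius_2 = 56; center_x_3 = 144; center_y_3 = 252; radius_3 = 48; px0_4 = 192; py0_4 = 96; px1_4 = 312; py1_4 = 152; px2_5 = 172; py2_5 = 212; px1_6 = 36; py1_6 = 376; px2_7 = 76; py2_7 = 244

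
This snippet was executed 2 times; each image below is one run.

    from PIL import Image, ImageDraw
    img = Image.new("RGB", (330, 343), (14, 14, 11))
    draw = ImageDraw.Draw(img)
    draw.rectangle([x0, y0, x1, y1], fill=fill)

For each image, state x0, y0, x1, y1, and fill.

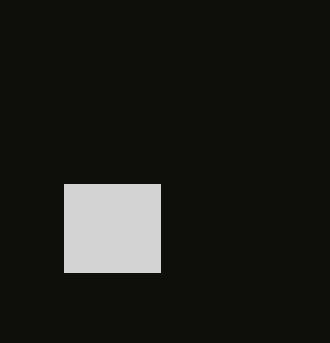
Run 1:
x0 = 64
y0 = 184
x1 = 160
y1 = 272
fill = 'lightgray'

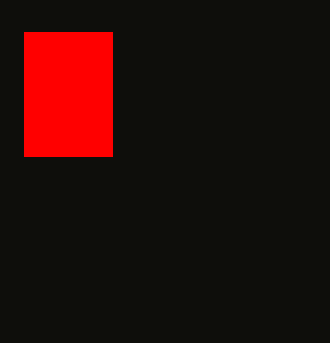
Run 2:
x0 = 24; y0 = 32; x1 = 112; y1 = 156; fill = 'red'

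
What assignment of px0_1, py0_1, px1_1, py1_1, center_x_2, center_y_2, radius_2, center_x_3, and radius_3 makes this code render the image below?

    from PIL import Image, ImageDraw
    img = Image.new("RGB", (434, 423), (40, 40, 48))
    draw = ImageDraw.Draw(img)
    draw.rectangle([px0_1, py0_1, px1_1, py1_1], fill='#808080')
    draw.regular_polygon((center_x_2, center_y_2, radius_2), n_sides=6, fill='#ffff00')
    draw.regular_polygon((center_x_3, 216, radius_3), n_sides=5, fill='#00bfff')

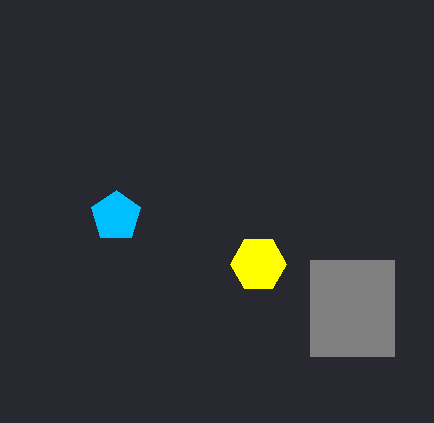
px0_1 = 310, py0_1 = 260, px1_1 = 394, py1_1 = 356, center_x_2 = 258, center_y_2 = 264, radius_2 = 28, center_x_3 = 116, radius_3 = 26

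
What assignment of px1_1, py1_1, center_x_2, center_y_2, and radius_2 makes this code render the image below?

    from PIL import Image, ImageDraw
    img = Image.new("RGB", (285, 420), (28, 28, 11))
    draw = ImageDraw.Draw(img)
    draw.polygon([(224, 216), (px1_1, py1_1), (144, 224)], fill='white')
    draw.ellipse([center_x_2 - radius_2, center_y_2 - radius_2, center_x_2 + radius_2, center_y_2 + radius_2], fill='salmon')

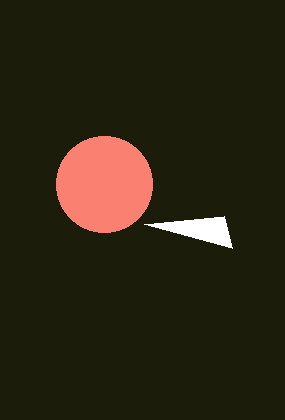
px1_1 = 232, py1_1 = 248, center_x_2 = 104, center_y_2 = 184, radius_2 = 48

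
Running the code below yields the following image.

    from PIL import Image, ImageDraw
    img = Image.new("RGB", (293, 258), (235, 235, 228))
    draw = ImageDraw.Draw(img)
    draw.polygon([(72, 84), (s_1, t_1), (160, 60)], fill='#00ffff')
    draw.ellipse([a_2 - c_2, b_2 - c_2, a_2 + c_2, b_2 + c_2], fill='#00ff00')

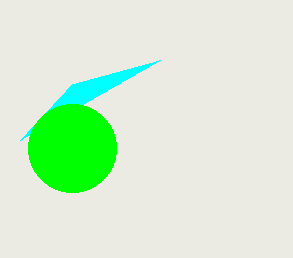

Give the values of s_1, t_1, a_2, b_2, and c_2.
s_1 = 20, t_1 = 140, a_2 = 72, b_2 = 148, c_2 = 44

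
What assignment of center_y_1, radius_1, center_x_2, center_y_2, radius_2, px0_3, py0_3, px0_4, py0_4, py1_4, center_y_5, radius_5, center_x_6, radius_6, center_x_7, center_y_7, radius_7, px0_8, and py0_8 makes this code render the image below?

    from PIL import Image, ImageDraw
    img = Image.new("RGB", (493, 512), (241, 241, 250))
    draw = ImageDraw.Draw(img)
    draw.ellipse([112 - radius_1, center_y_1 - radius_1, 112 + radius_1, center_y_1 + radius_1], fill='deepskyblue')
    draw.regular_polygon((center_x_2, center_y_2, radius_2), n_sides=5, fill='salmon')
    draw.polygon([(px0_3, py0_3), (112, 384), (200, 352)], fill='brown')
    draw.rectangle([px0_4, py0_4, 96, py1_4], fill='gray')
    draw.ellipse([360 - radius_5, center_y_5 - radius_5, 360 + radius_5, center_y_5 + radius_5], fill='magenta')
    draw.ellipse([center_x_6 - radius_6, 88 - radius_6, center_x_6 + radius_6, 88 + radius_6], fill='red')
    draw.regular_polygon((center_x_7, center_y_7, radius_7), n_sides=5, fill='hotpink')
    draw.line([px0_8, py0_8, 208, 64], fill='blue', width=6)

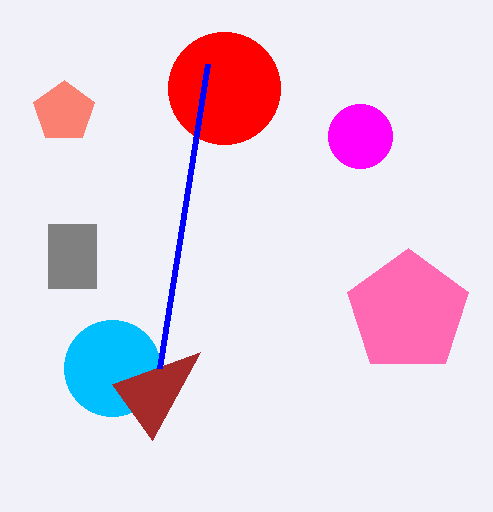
center_y_1 = 368
radius_1 = 48
center_x_2 = 64
center_y_2 = 112
radius_2 = 32
px0_3 = 152
py0_3 = 440
px0_4 = 48
py0_4 = 224
py1_4 = 288
center_y_5 = 136
radius_5 = 32
center_x_6 = 224
radius_6 = 56
center_x_7 = 408
center_y_7 = 312
radius_7 = 64
px0_8 = 160
py0_8 = 368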